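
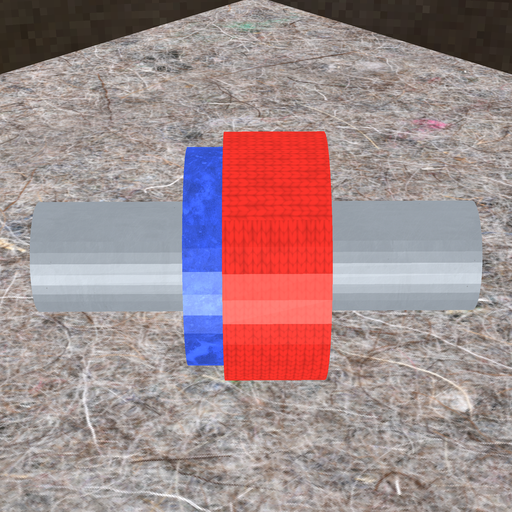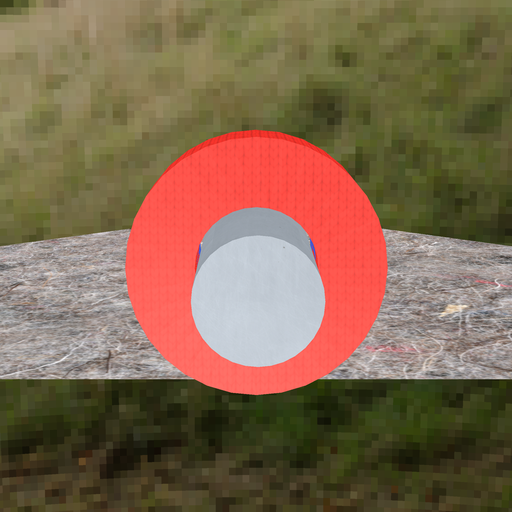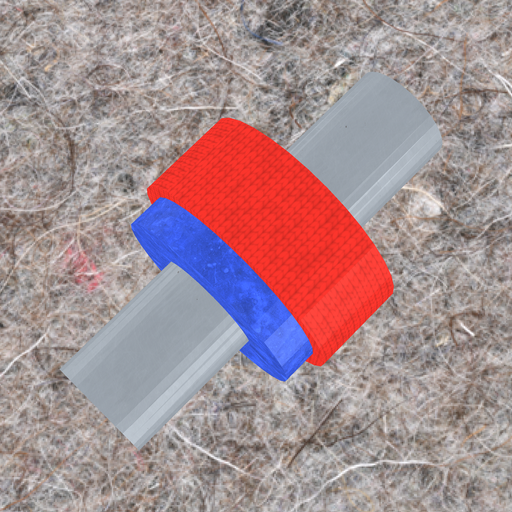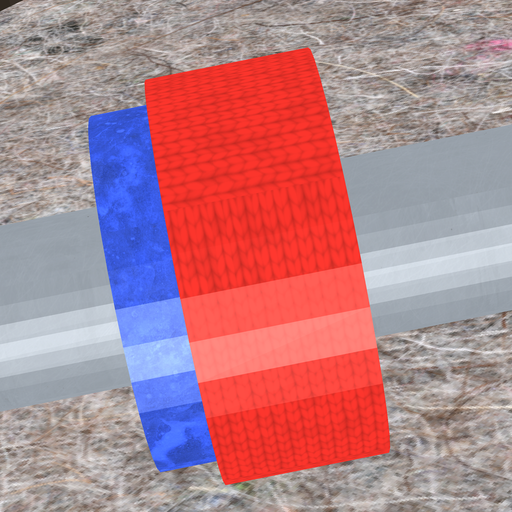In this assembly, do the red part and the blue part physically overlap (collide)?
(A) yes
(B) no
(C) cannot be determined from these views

(A) yes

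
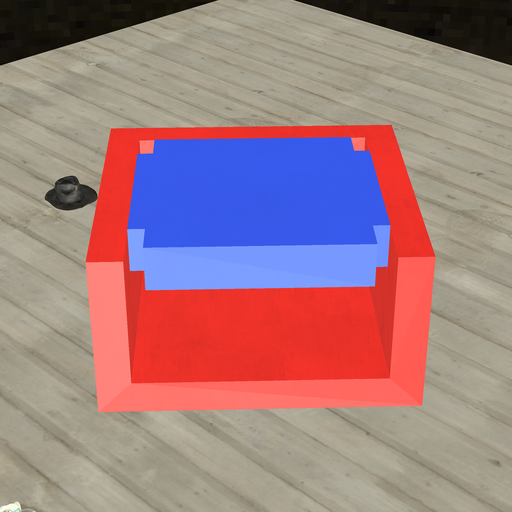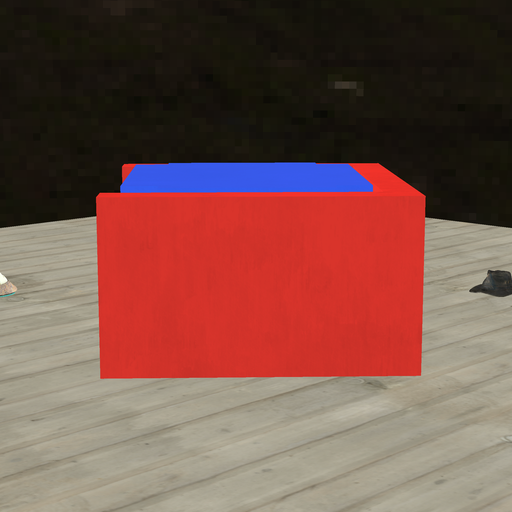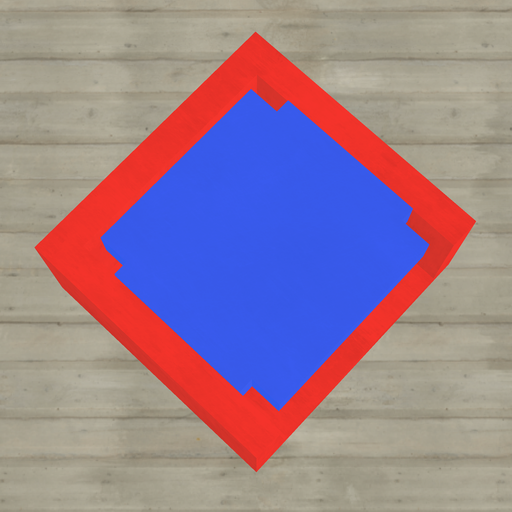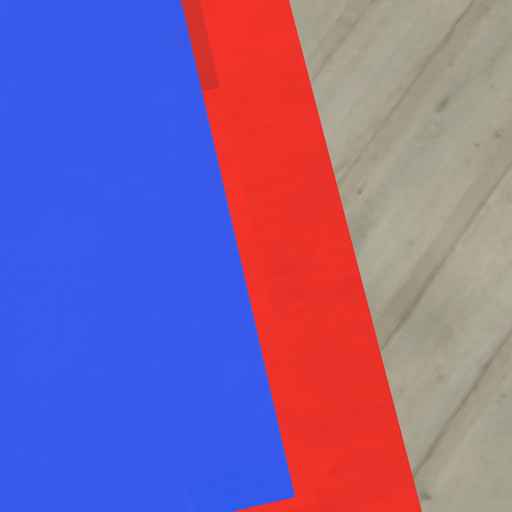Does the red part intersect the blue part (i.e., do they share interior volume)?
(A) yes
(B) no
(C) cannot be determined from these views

(B) no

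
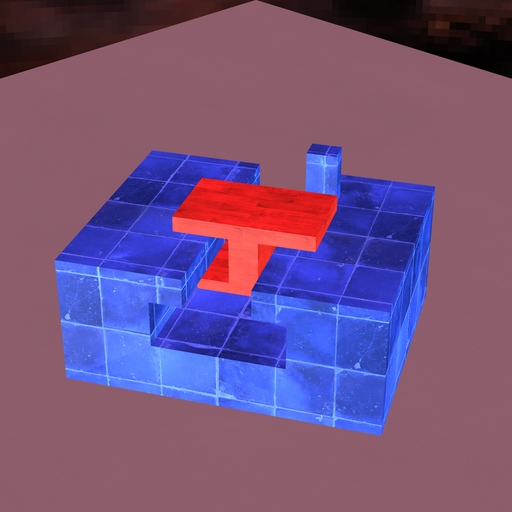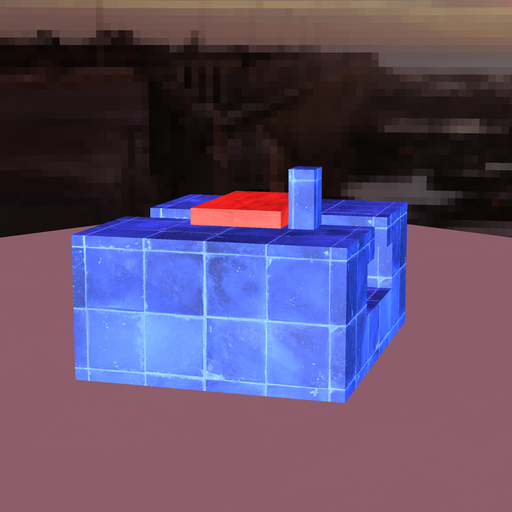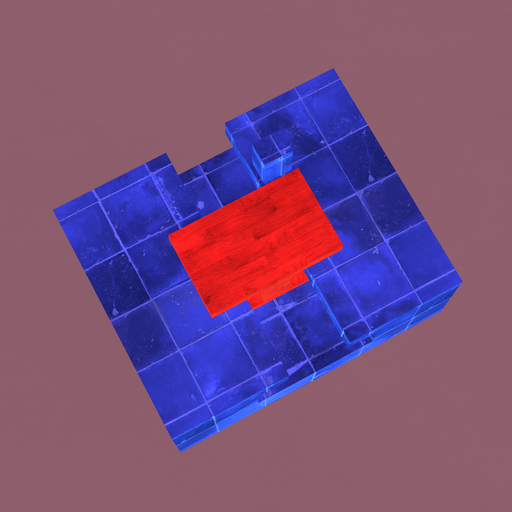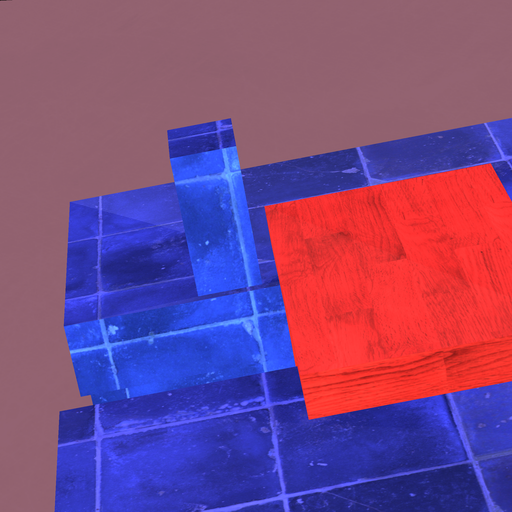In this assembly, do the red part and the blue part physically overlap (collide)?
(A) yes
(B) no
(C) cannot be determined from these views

(B) no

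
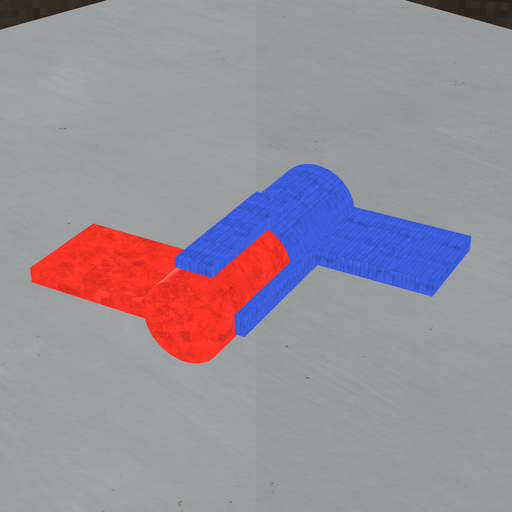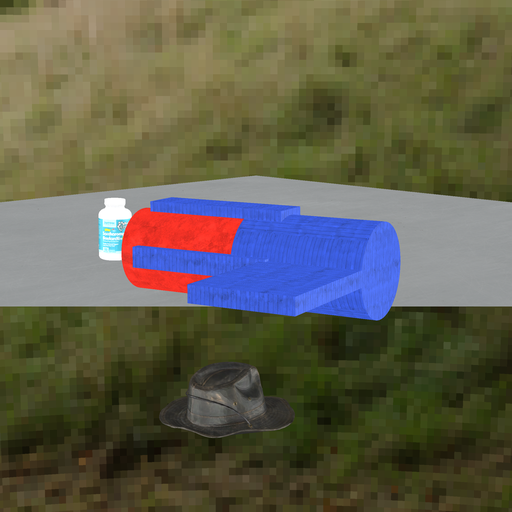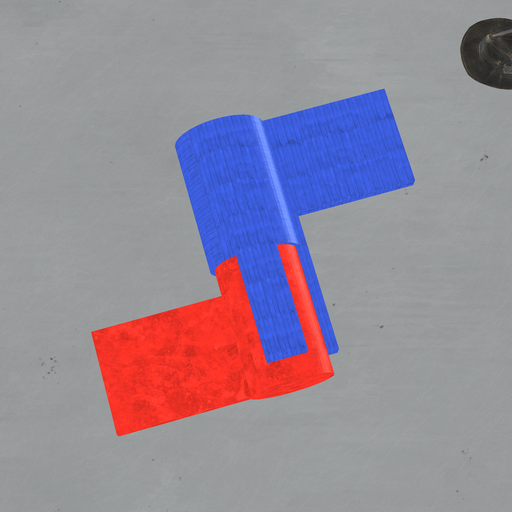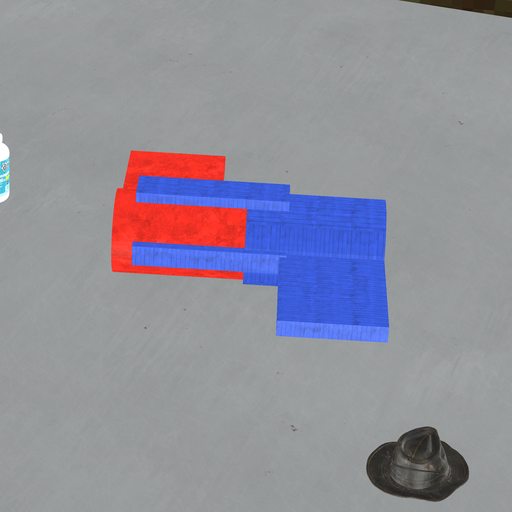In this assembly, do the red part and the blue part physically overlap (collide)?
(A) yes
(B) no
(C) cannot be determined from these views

(A) yes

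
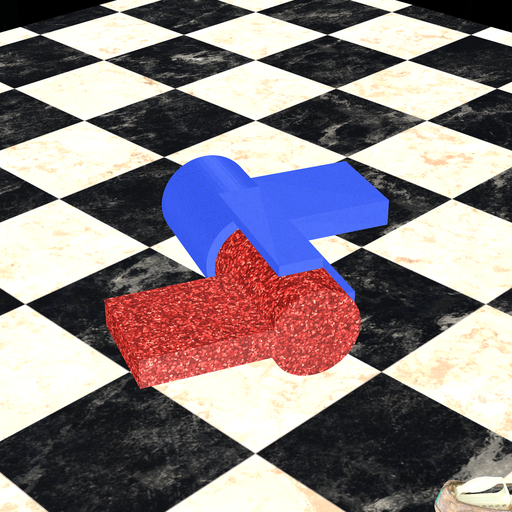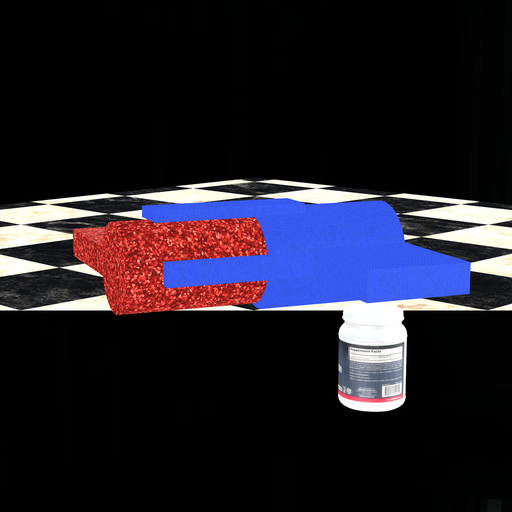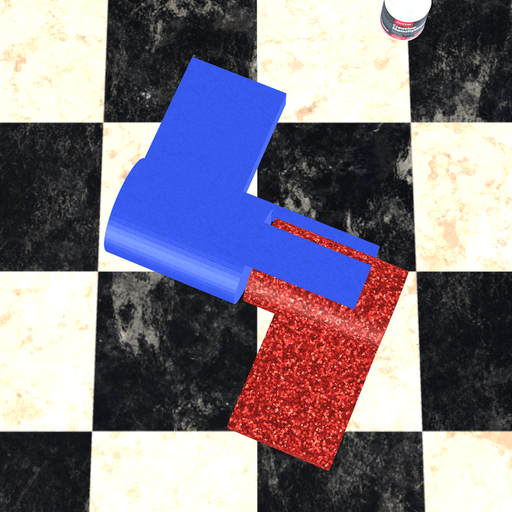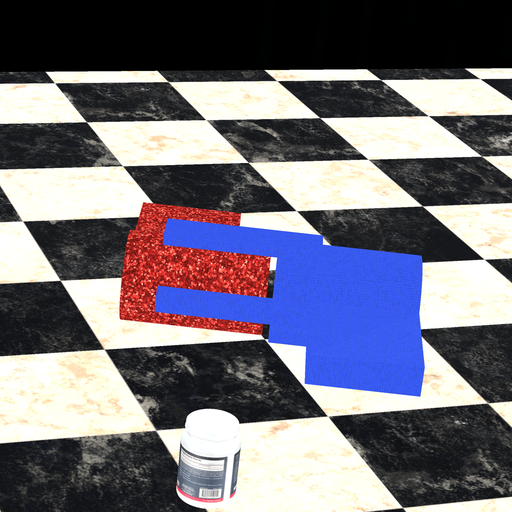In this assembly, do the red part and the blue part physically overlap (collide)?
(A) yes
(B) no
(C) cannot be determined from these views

(B) no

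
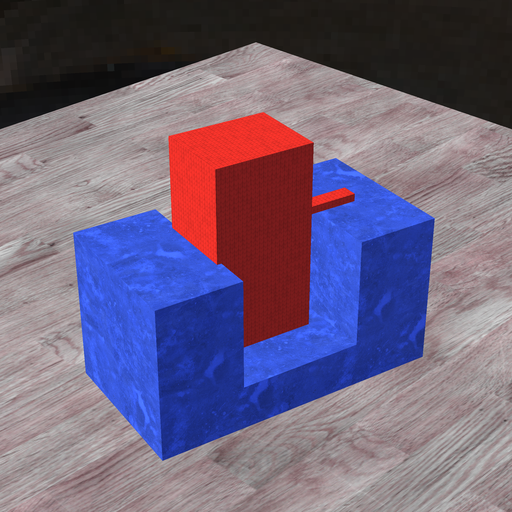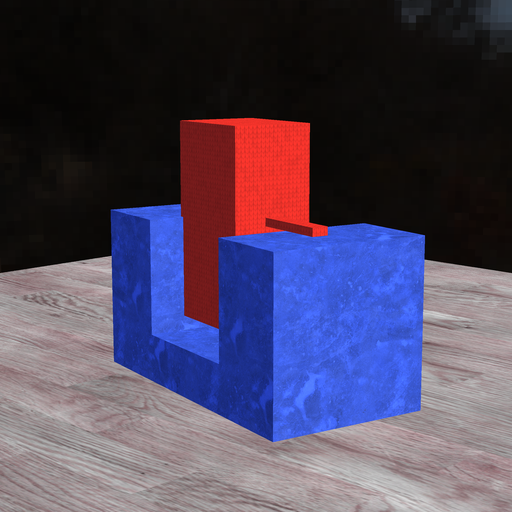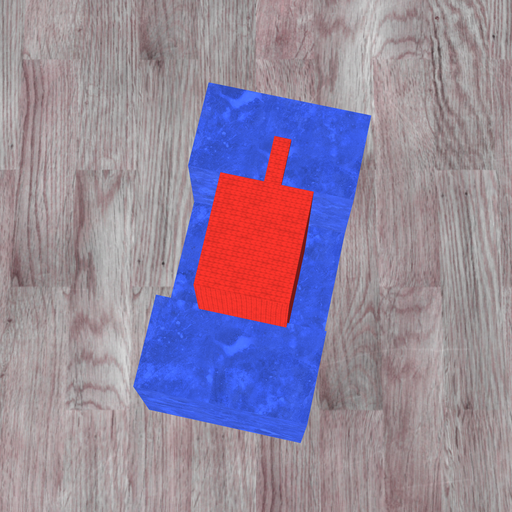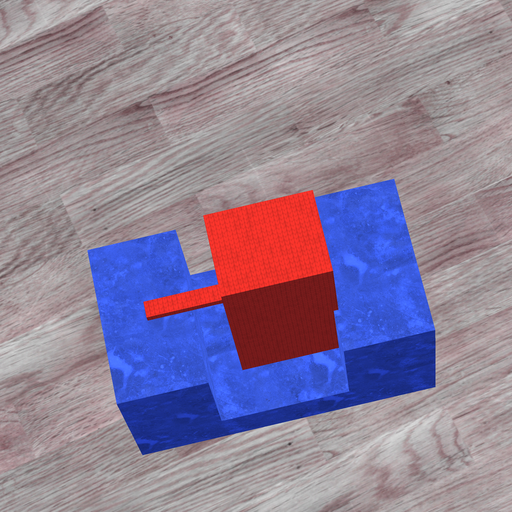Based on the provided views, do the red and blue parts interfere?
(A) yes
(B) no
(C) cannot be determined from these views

(A) yes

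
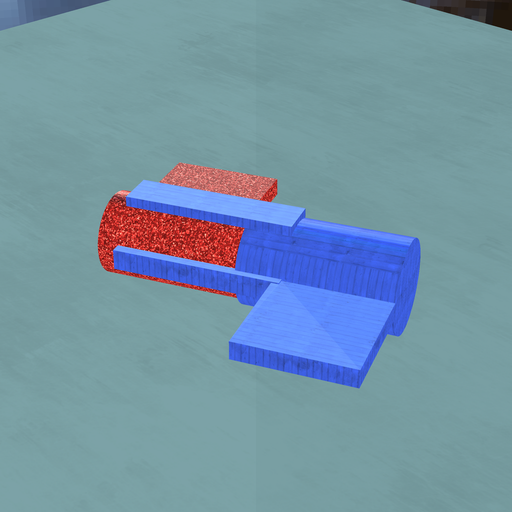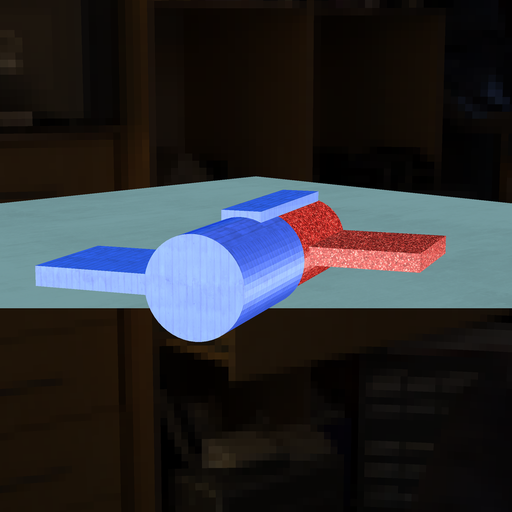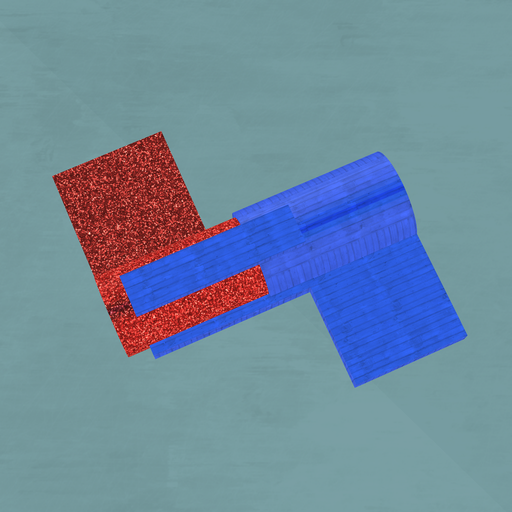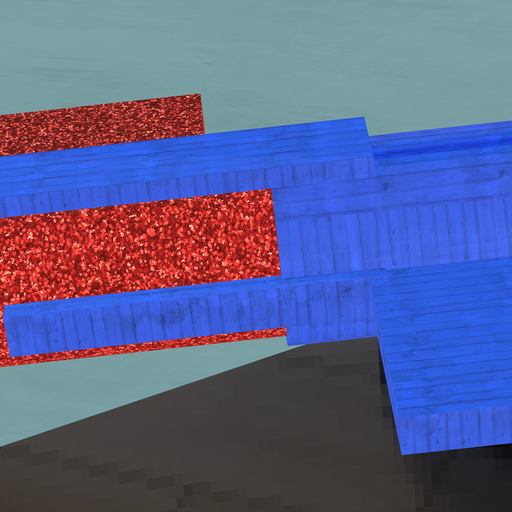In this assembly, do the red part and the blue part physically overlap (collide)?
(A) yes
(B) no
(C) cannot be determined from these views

(A) yes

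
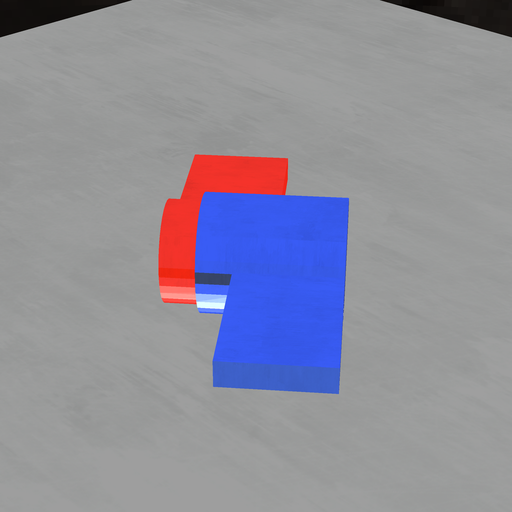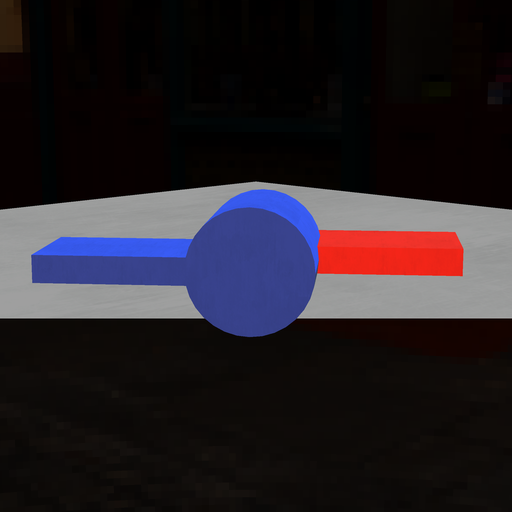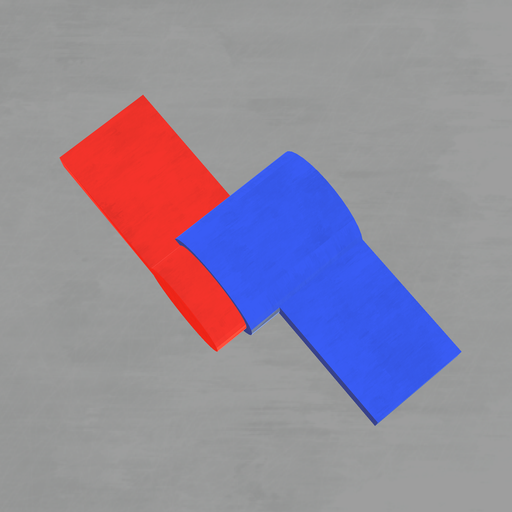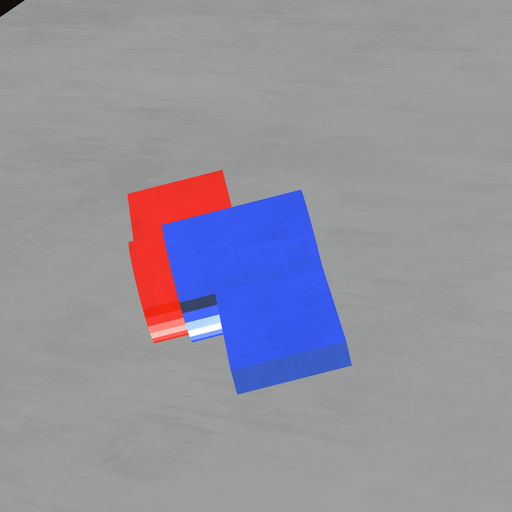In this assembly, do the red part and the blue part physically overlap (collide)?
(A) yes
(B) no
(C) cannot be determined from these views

(A) yes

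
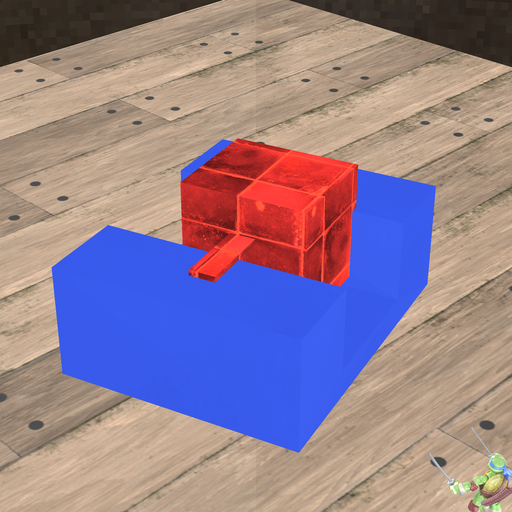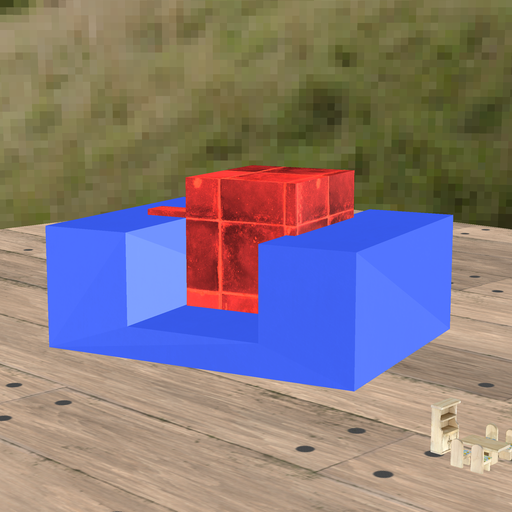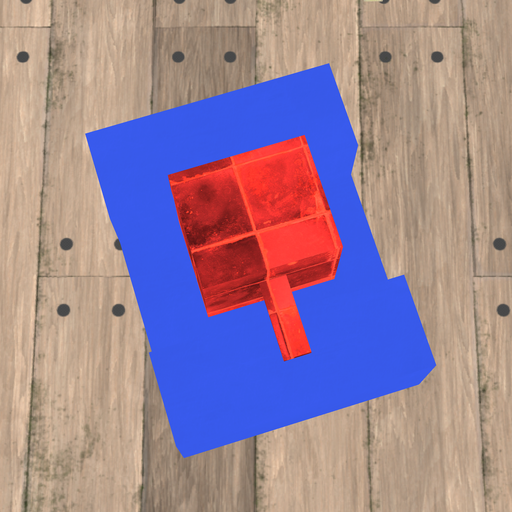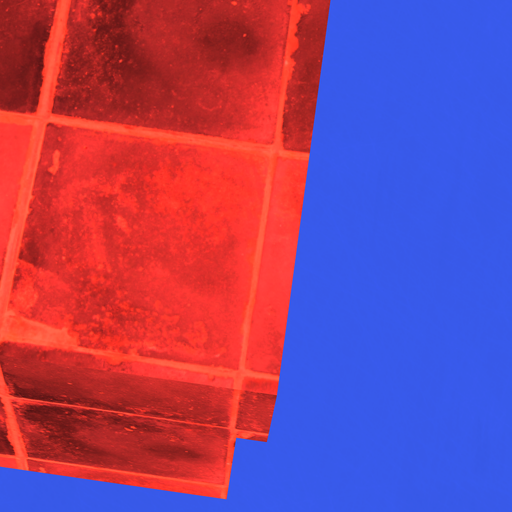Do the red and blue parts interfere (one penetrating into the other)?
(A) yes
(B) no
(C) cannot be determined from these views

(A) yes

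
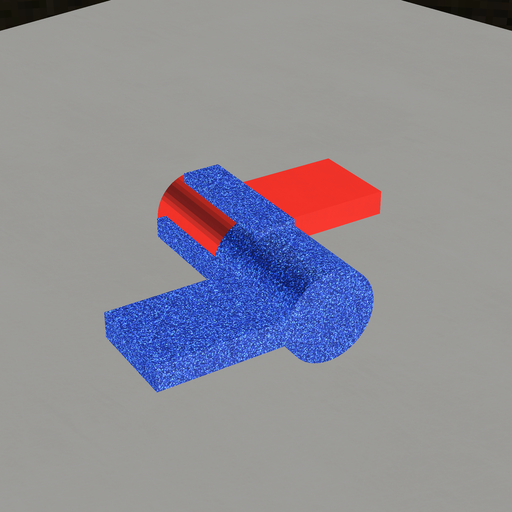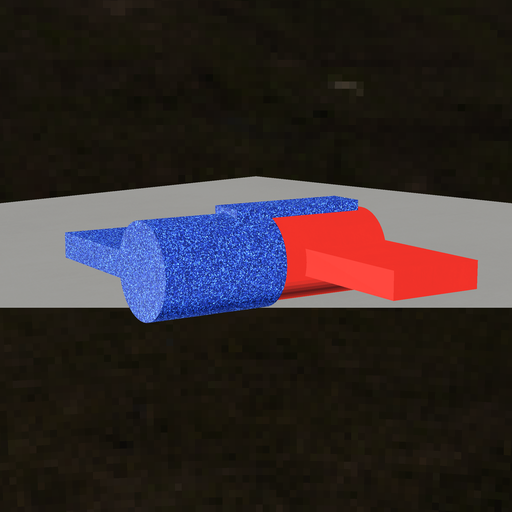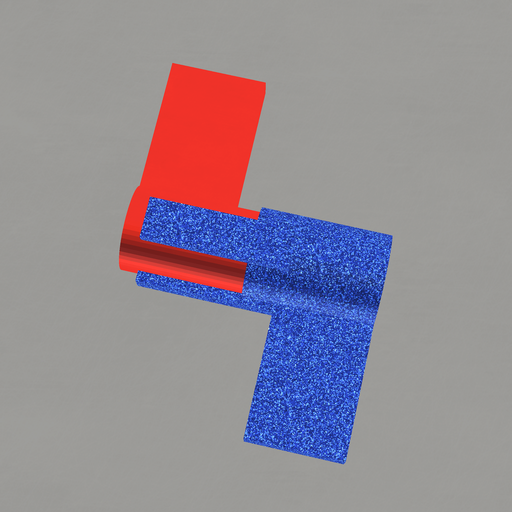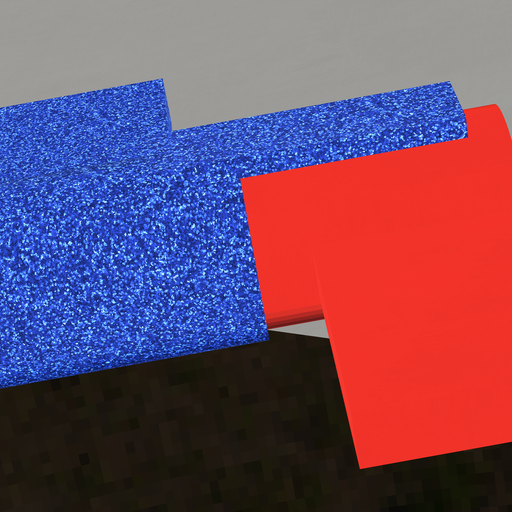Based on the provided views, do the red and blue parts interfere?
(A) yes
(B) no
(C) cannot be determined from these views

(A) yes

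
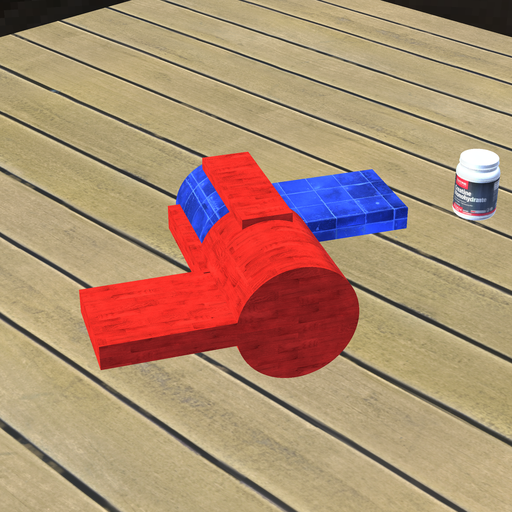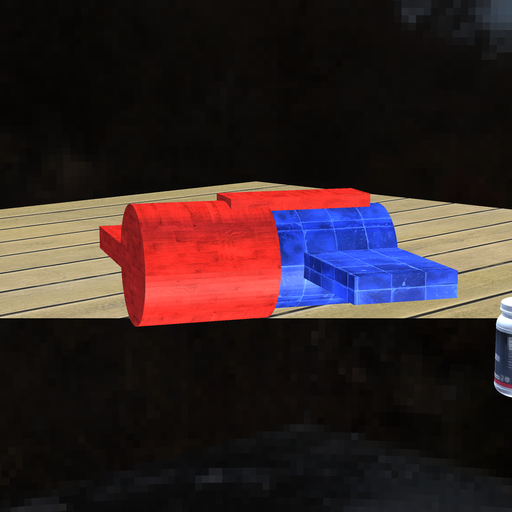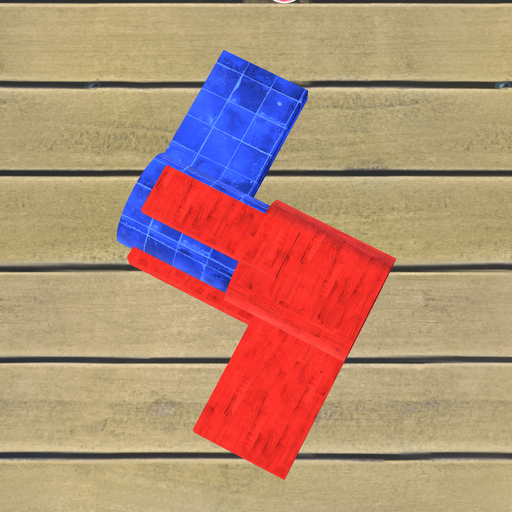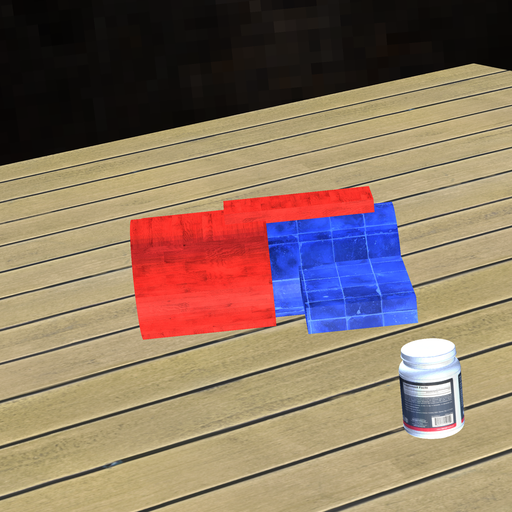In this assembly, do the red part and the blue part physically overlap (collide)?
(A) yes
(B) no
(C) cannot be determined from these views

(A) yes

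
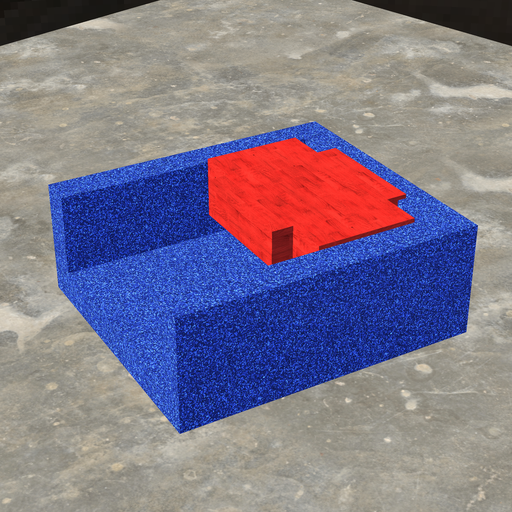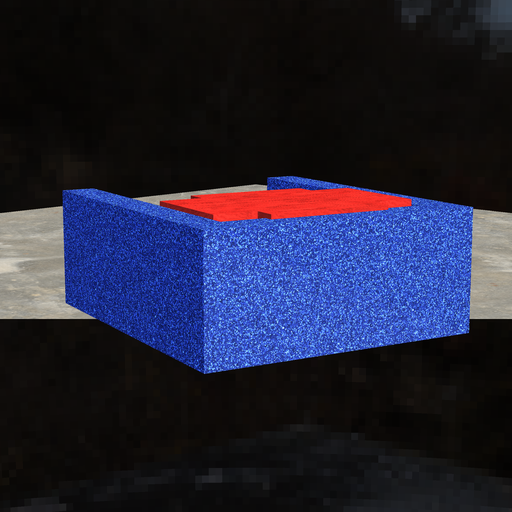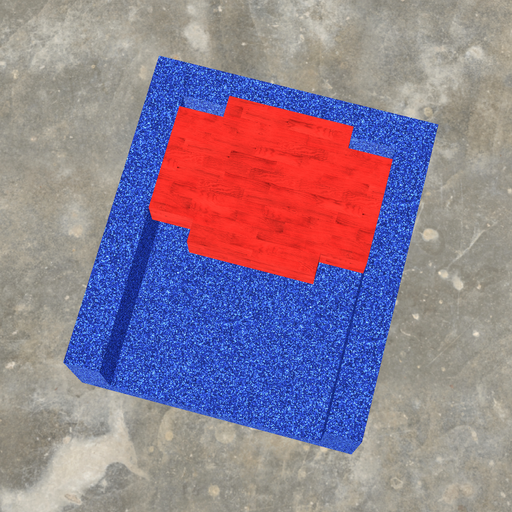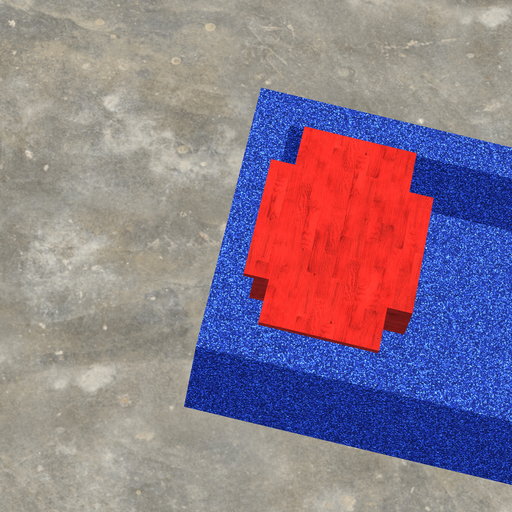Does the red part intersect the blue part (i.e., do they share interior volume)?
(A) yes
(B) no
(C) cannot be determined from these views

(A) yes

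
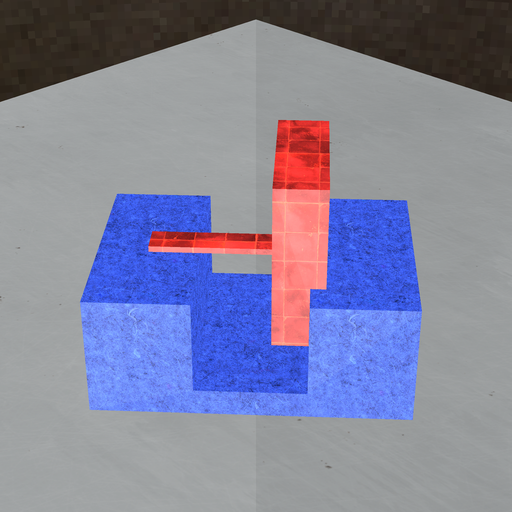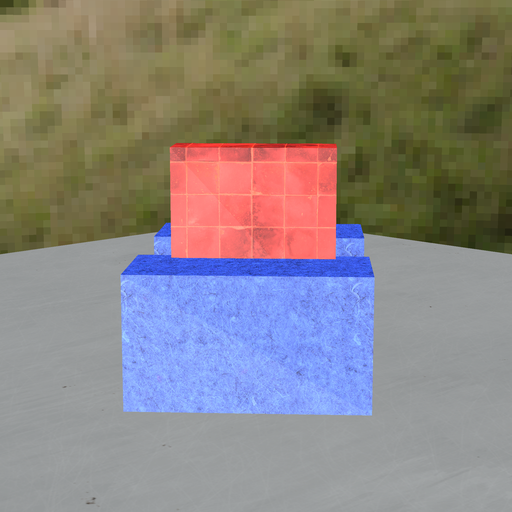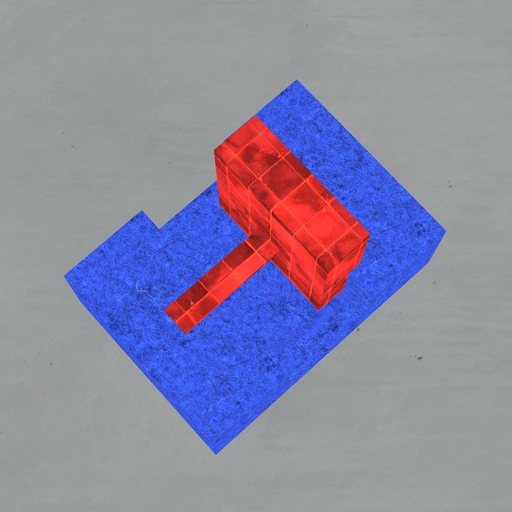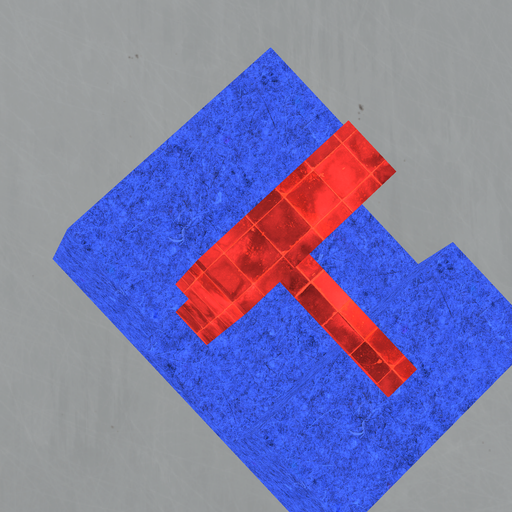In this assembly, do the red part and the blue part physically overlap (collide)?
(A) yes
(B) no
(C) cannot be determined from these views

(A) yes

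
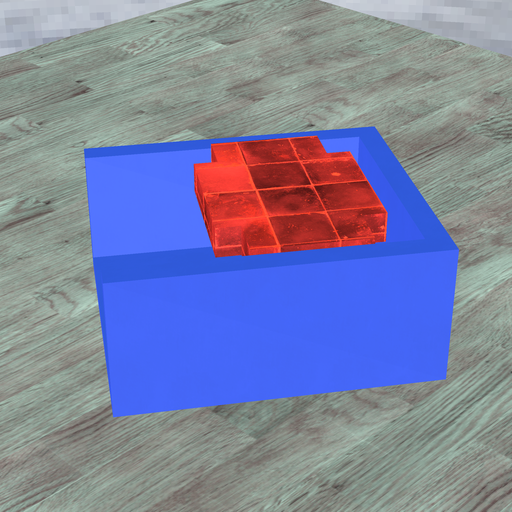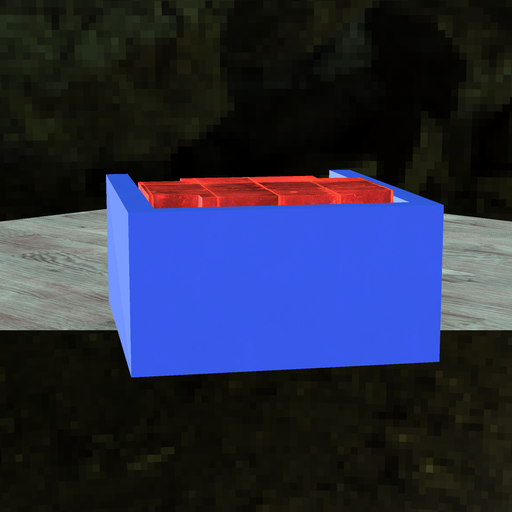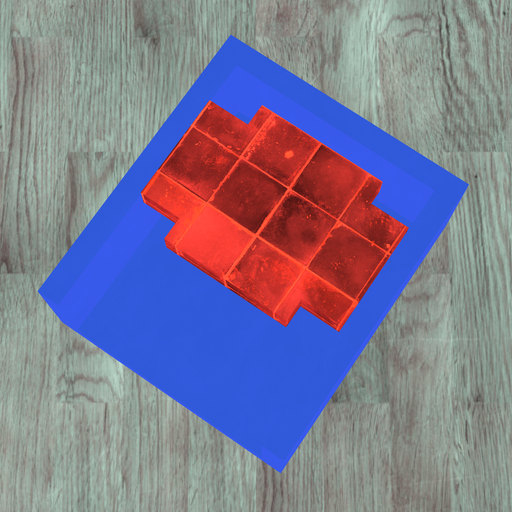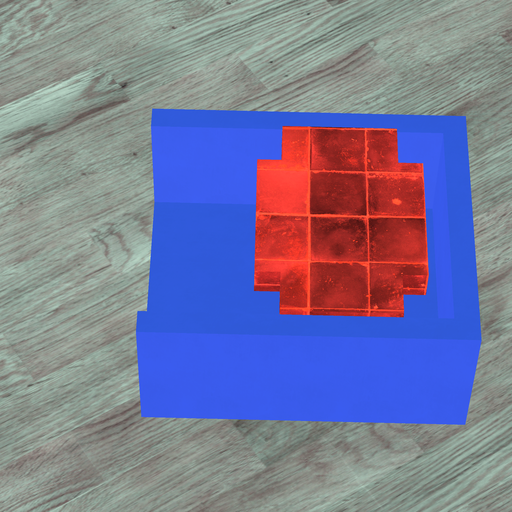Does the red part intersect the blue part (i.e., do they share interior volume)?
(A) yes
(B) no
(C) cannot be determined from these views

(B) no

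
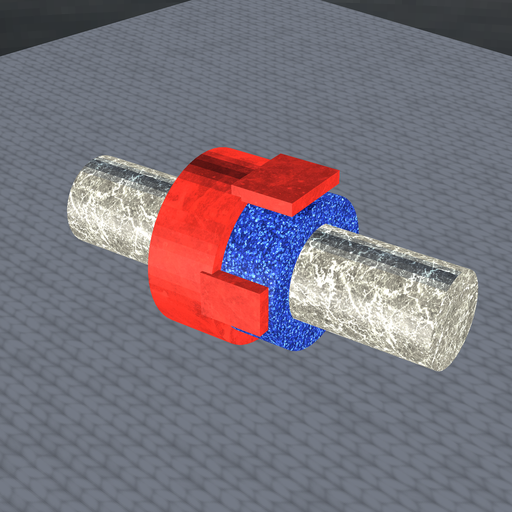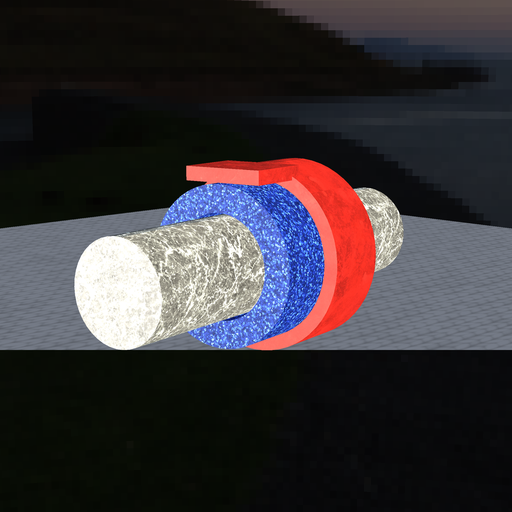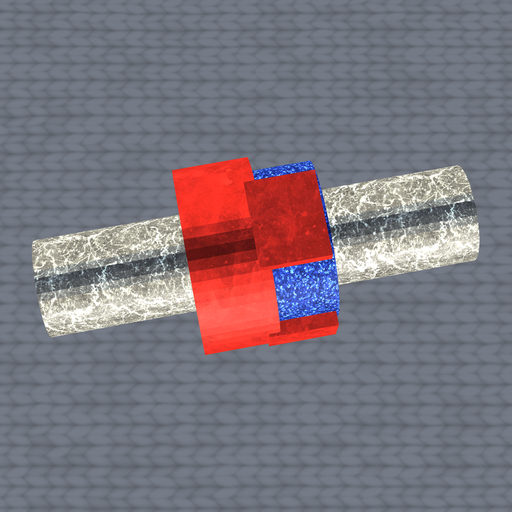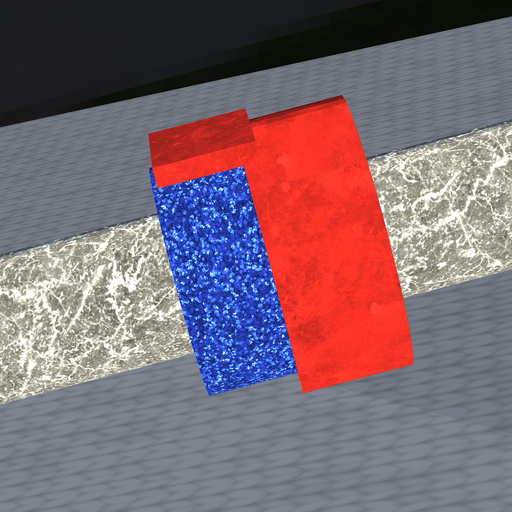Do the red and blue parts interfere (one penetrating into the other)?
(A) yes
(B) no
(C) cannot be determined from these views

(A) yes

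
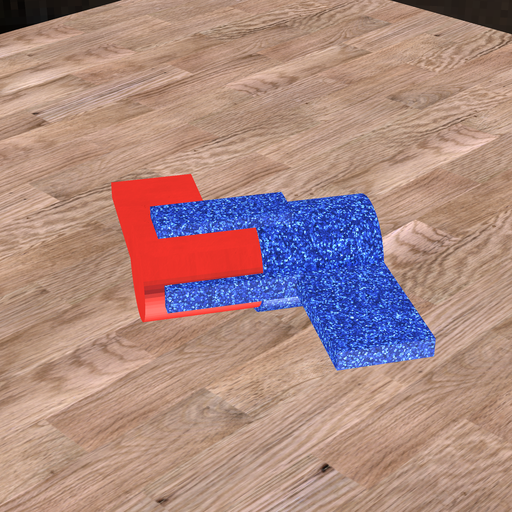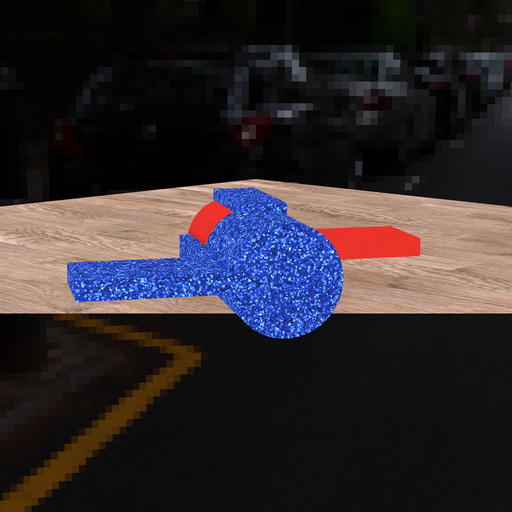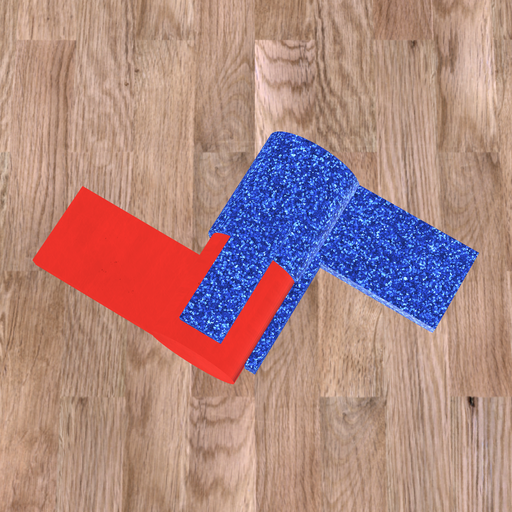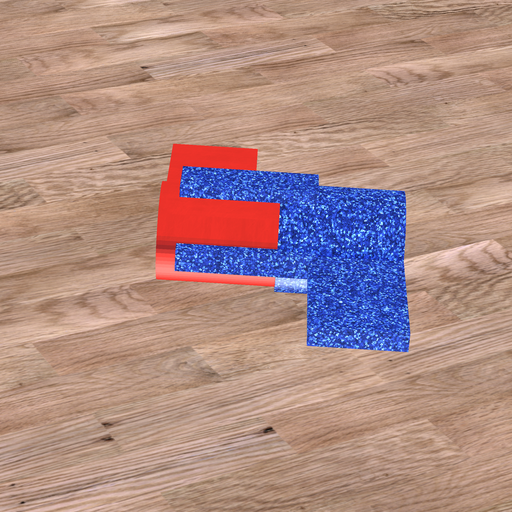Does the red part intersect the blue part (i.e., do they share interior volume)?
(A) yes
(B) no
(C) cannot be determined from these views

(A) yes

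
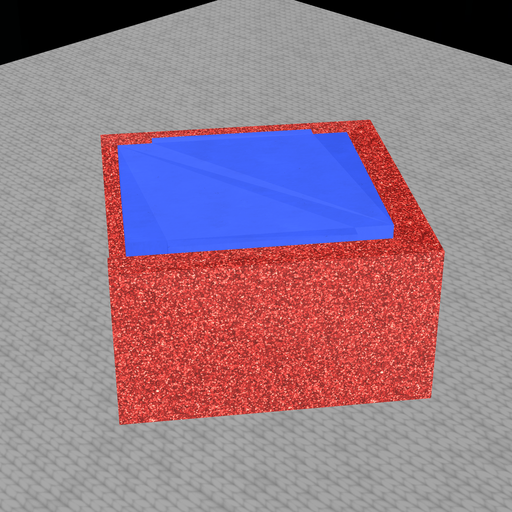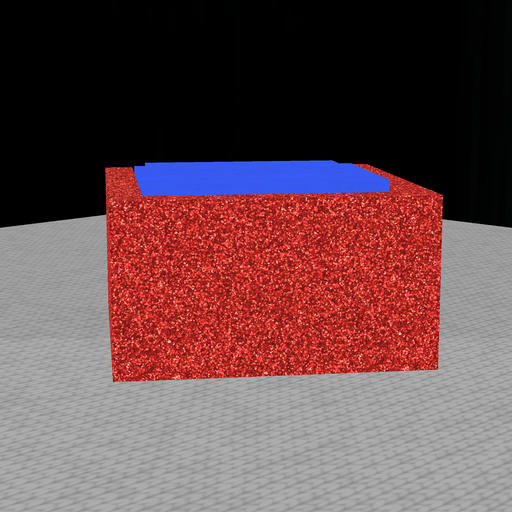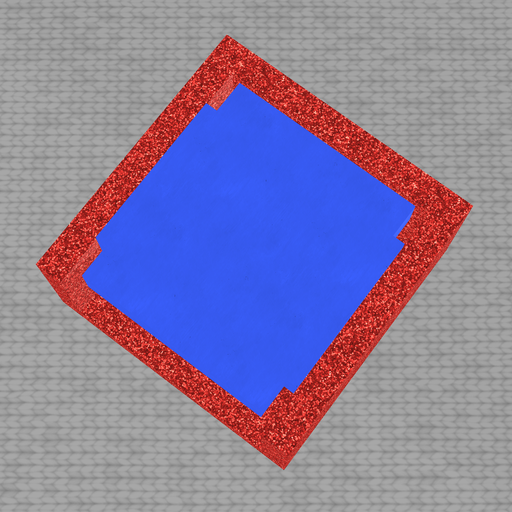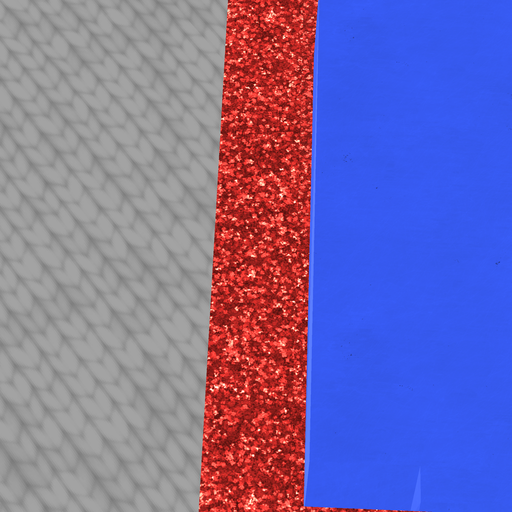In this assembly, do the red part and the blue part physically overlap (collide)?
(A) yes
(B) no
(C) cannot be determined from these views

(B) no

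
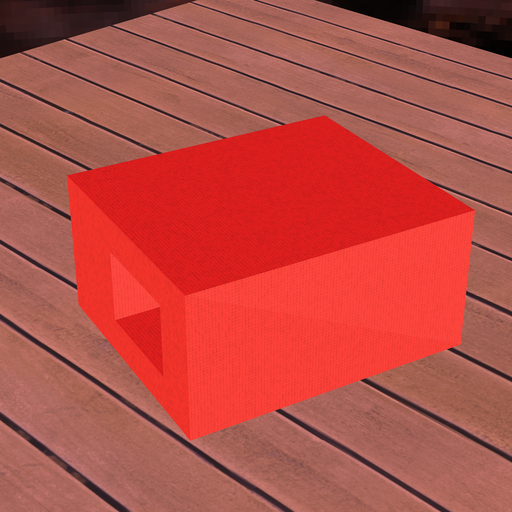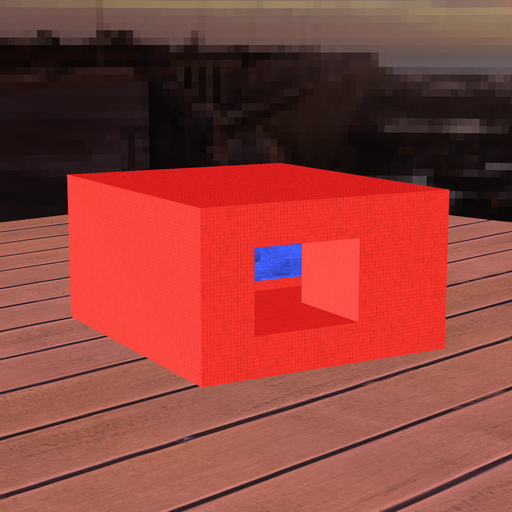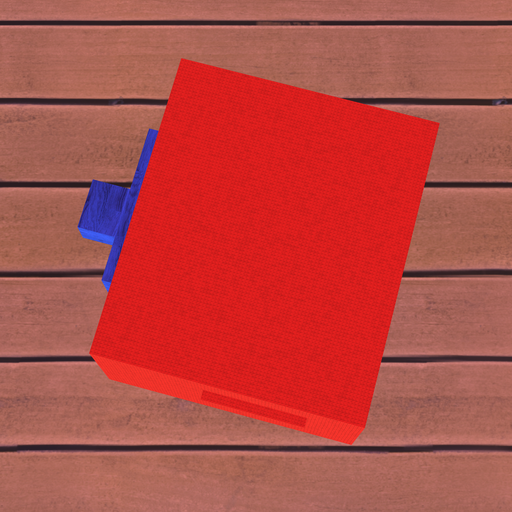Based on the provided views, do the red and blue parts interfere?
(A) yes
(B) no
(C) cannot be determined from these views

(C) cannot be determined from these views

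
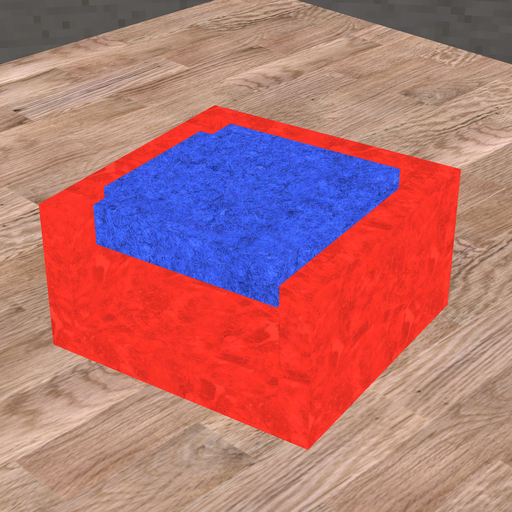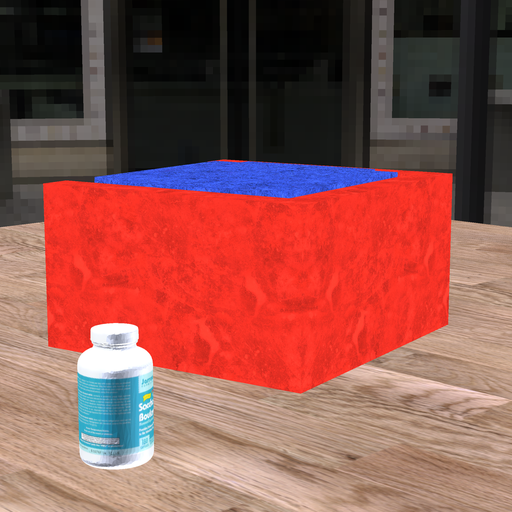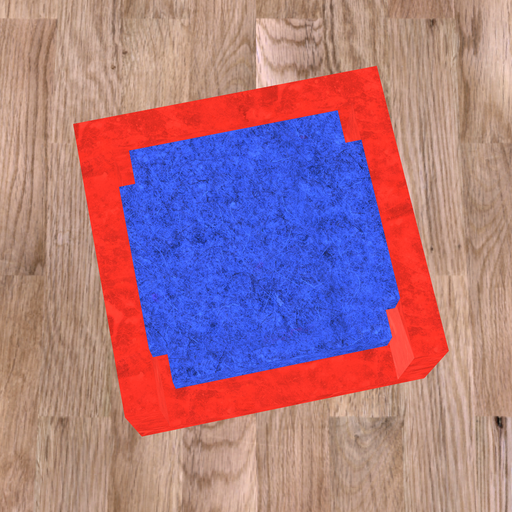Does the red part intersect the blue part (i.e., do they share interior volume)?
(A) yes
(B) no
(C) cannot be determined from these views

(B) no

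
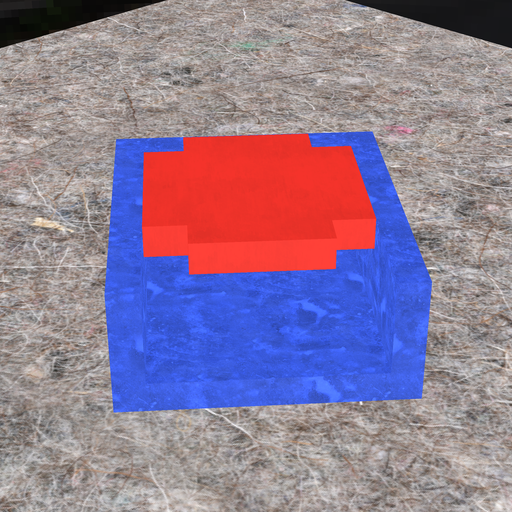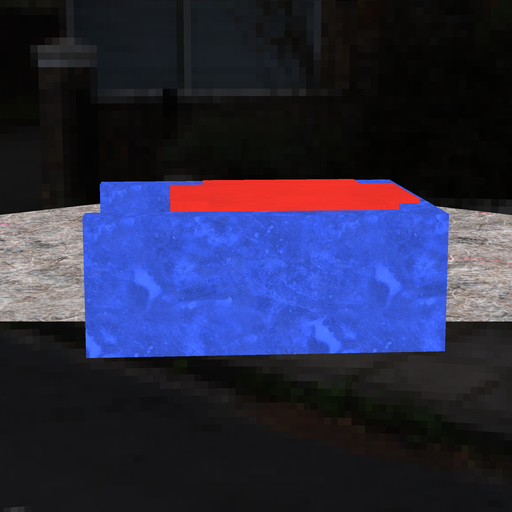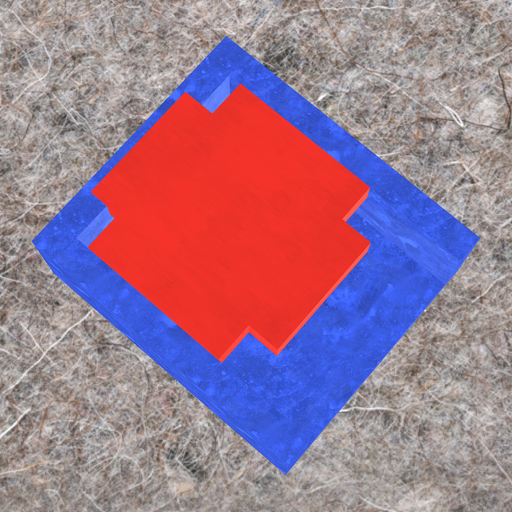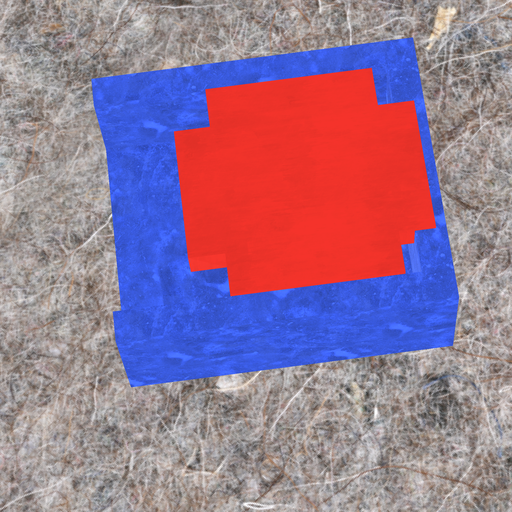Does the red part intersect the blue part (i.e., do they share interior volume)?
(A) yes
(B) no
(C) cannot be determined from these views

(A) yes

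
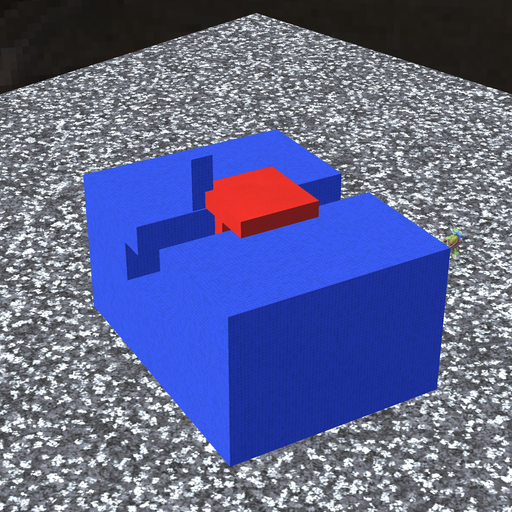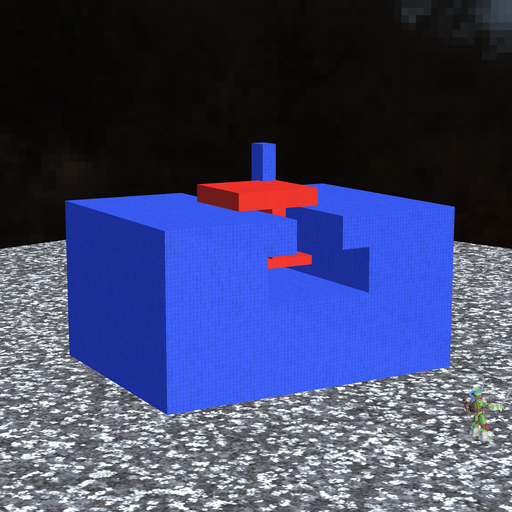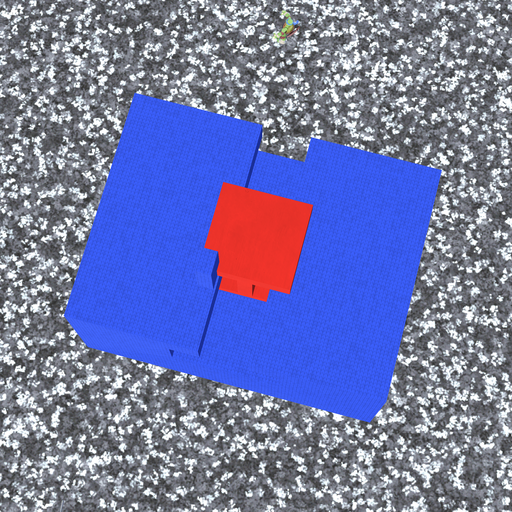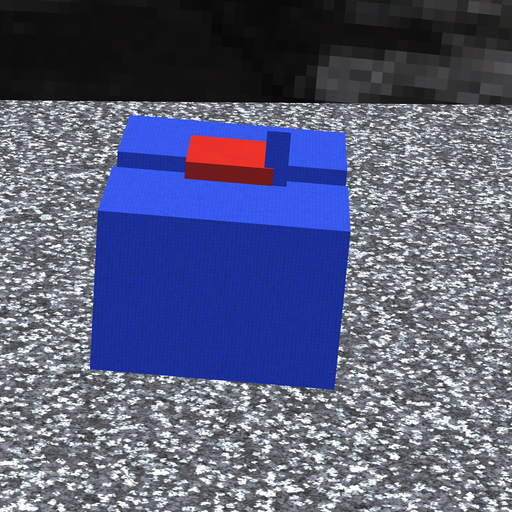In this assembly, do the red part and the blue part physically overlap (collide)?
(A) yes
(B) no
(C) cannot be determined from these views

(A) yes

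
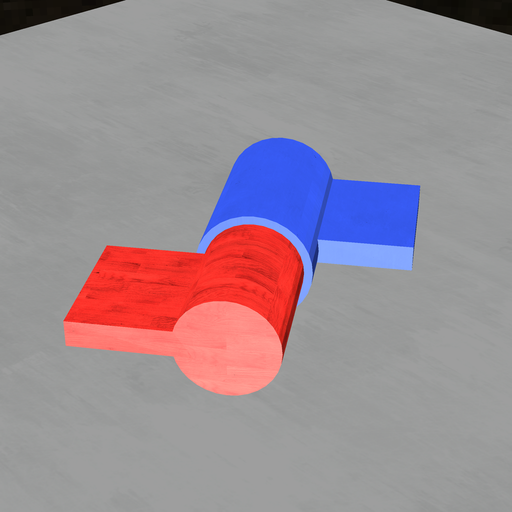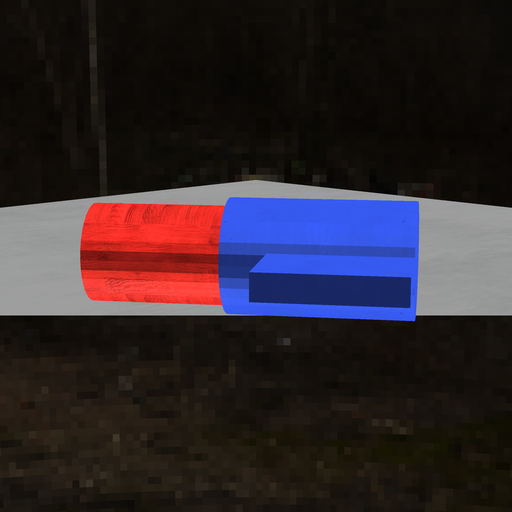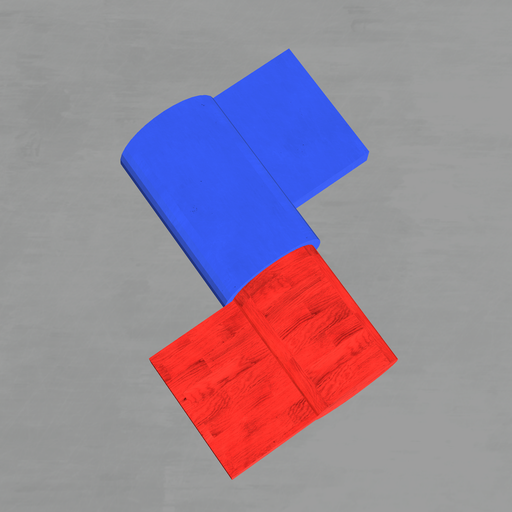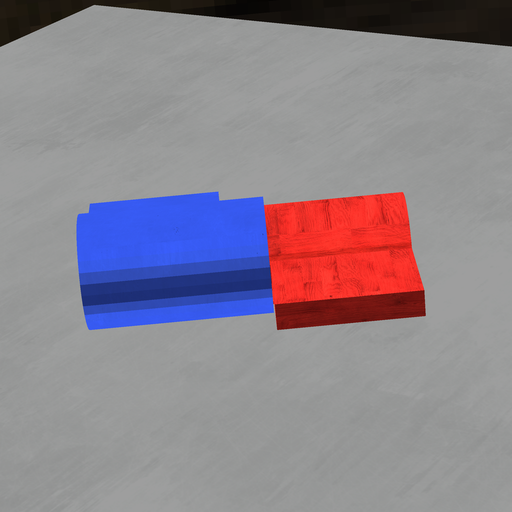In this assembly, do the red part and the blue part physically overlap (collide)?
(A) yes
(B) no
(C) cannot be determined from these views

(A) yes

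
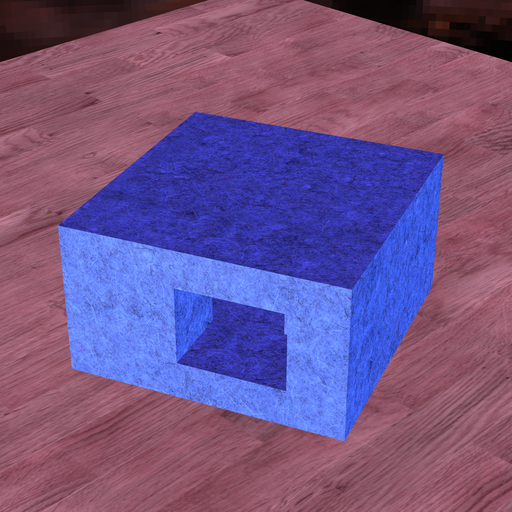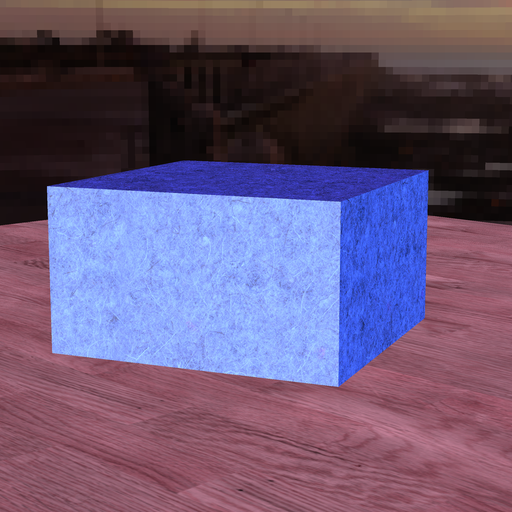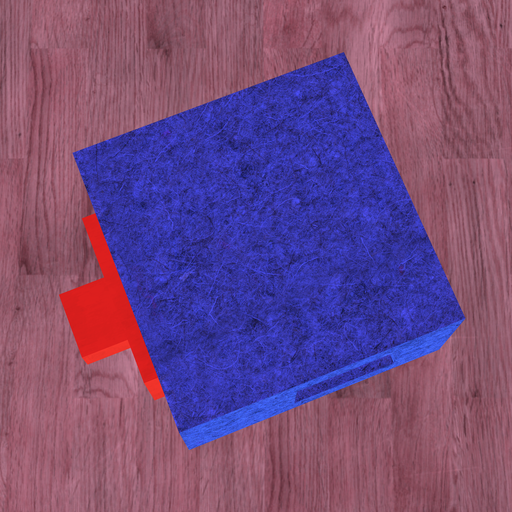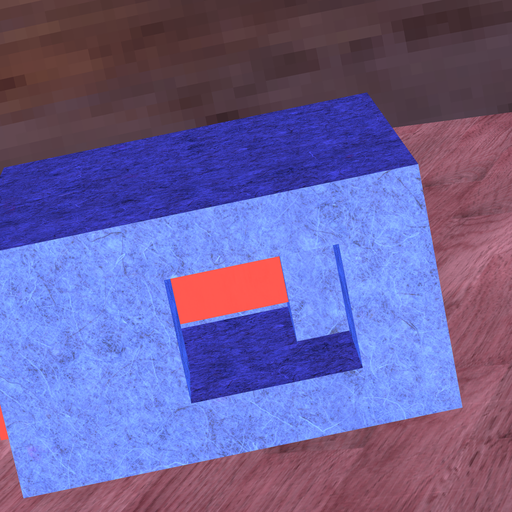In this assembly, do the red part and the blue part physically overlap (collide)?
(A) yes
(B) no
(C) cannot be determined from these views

(A) yes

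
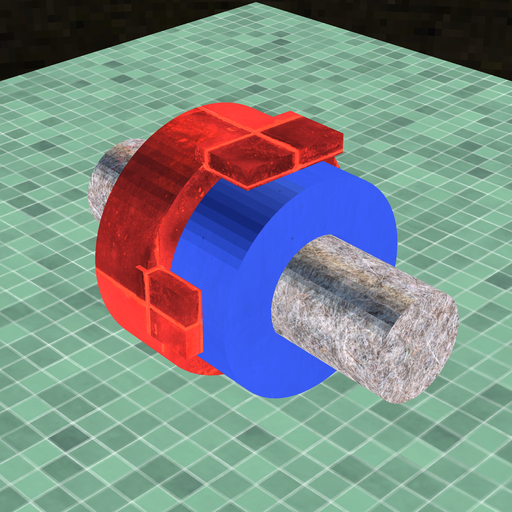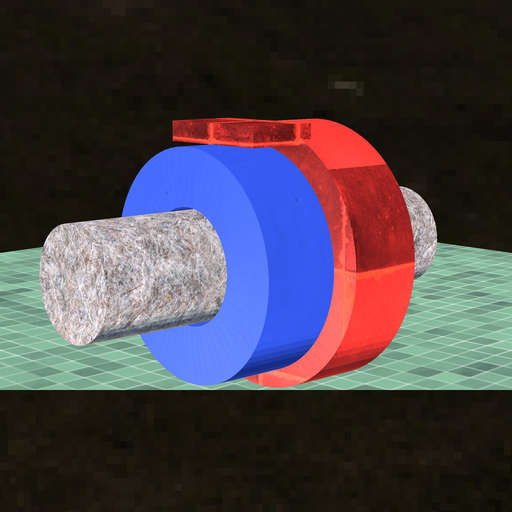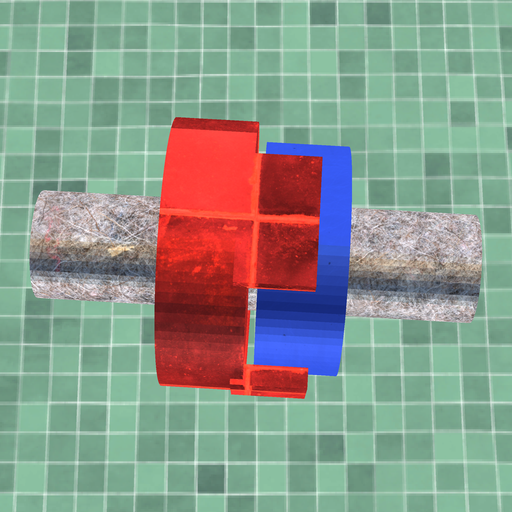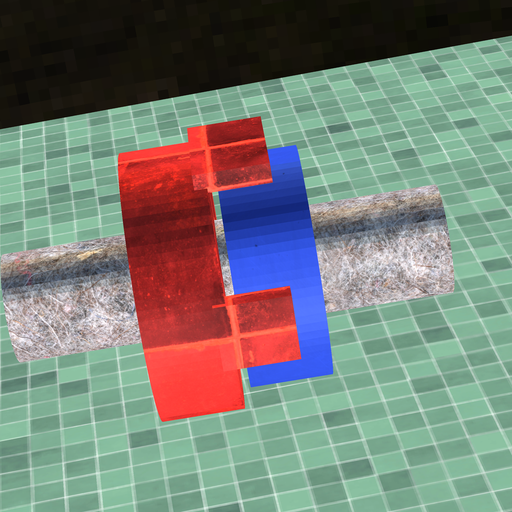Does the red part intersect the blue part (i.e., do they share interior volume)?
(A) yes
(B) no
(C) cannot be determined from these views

(B) no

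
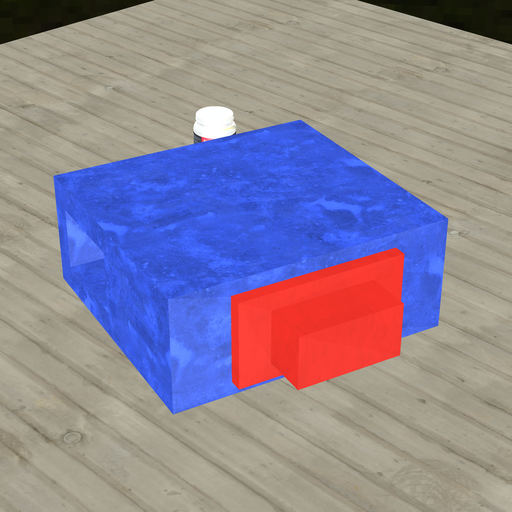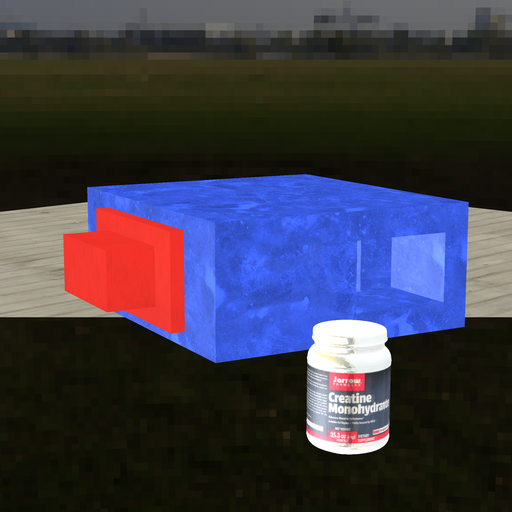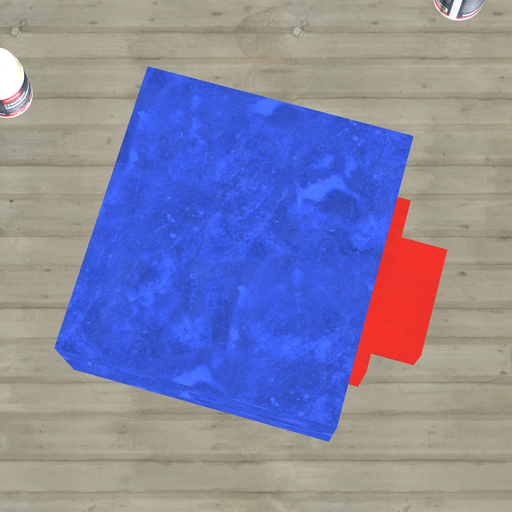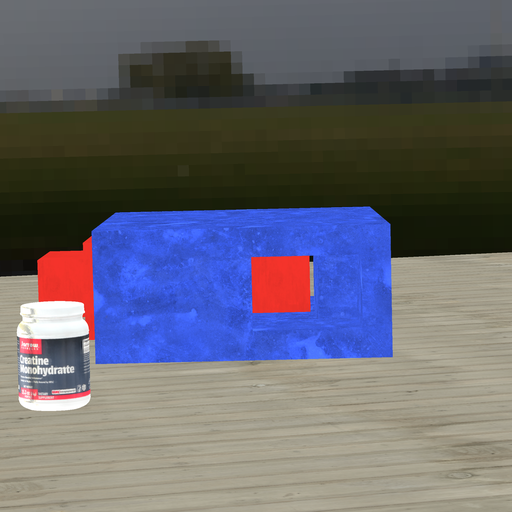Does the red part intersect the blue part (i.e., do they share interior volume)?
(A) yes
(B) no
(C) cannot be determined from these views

(B) no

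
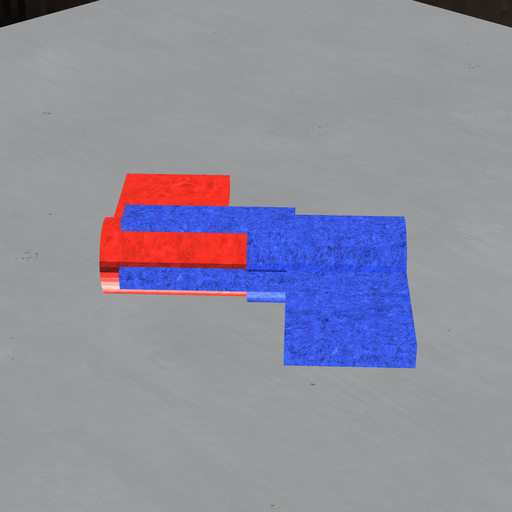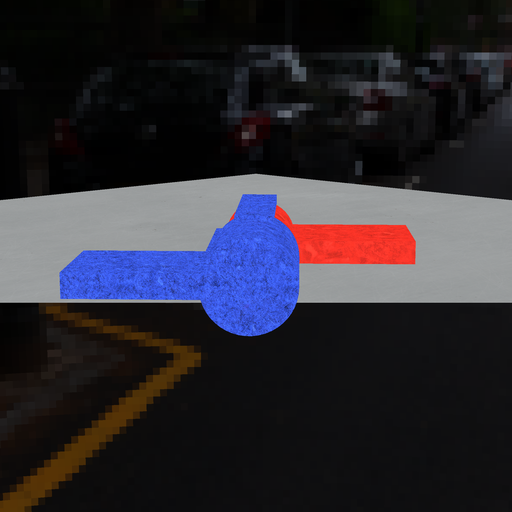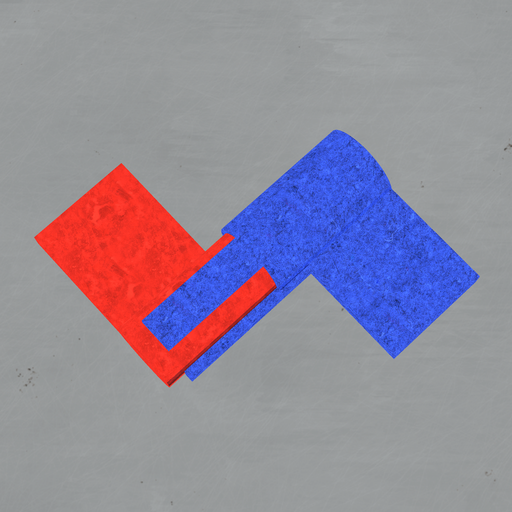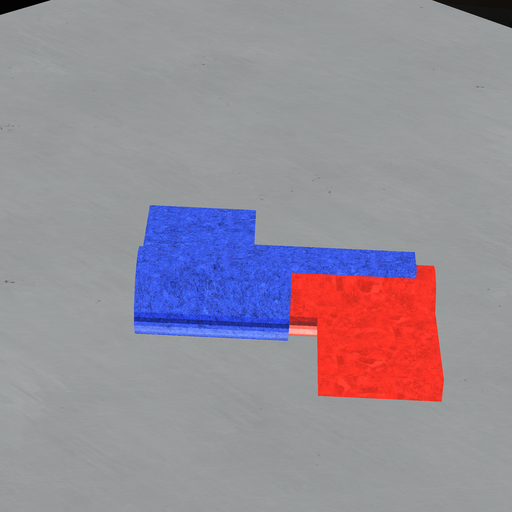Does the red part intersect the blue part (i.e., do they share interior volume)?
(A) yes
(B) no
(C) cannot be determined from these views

(A) yes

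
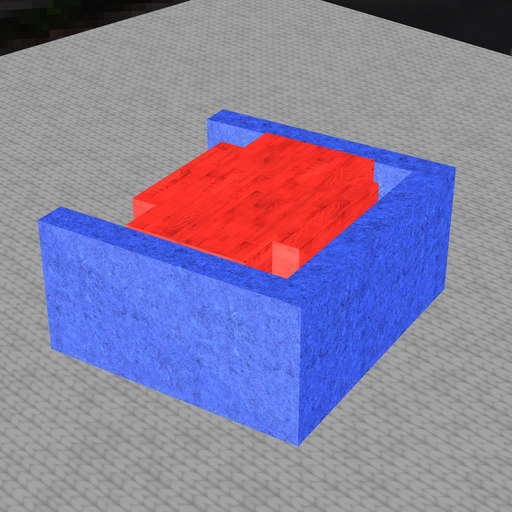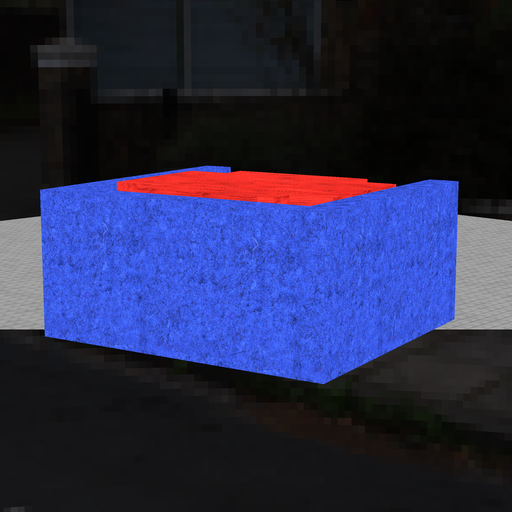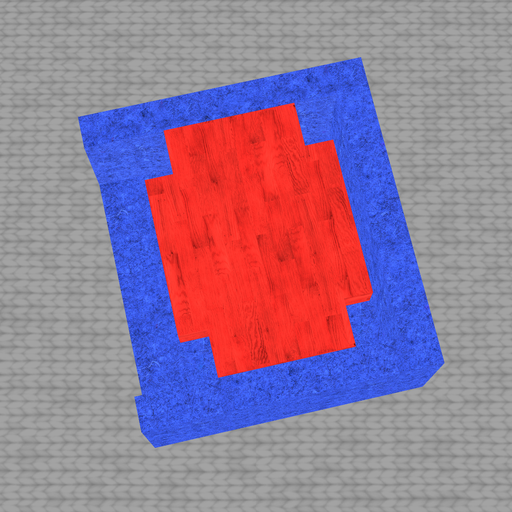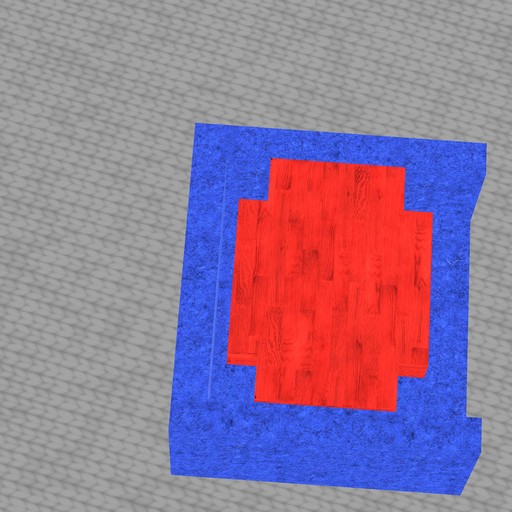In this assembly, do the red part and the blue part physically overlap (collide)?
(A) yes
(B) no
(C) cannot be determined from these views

(B) no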